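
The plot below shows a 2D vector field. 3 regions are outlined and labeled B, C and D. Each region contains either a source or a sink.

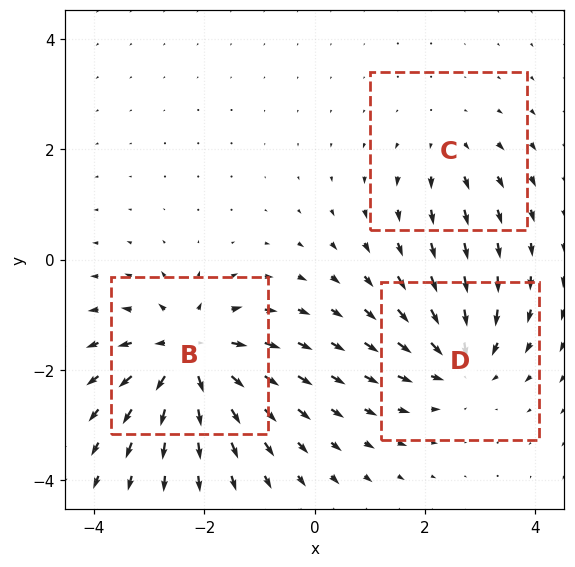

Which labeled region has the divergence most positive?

Divergence at each region's feature centre — B: about +5, C: about +2, D: about -4. Region B is most positive.

B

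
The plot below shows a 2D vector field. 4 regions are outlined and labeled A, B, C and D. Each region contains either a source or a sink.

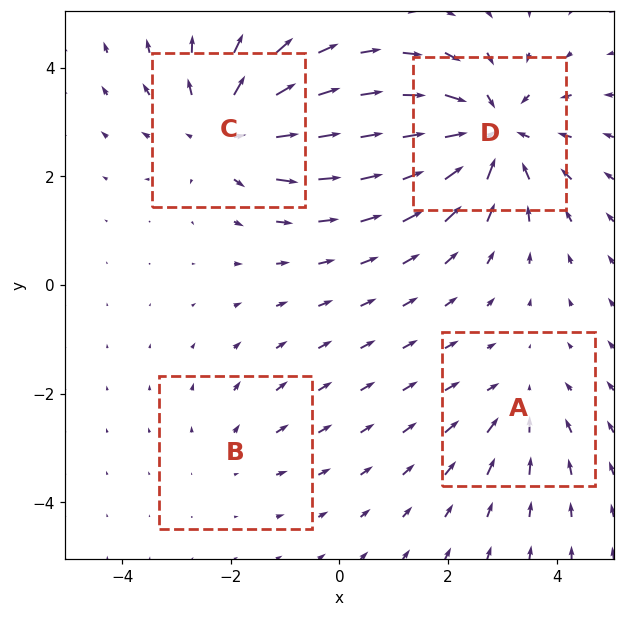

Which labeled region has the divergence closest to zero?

Divergence at each region's feature centre — A: about -3, B: about +2, C: about +4, D: about -6. Region B is closest to zero.

B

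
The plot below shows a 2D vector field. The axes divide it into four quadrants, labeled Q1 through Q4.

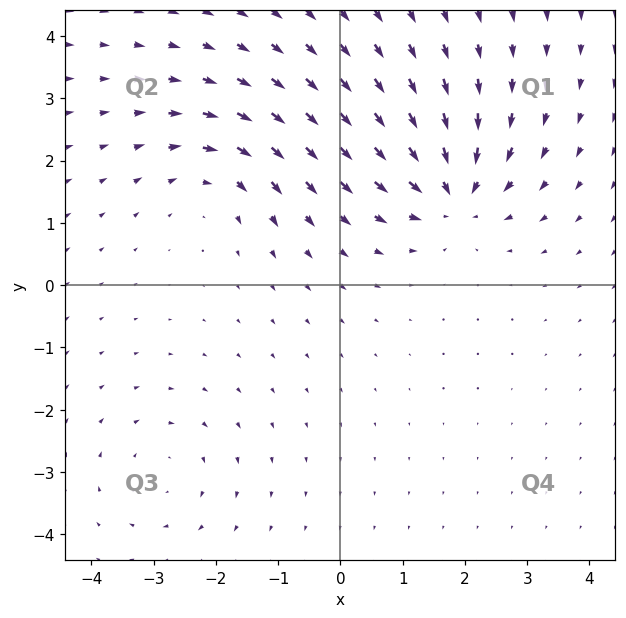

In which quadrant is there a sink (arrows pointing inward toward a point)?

The sink sits at approximately (1.8, 1.5), which lies in quadrant Q1. The divergence there is about -6, negative as expected for a sink.

Q1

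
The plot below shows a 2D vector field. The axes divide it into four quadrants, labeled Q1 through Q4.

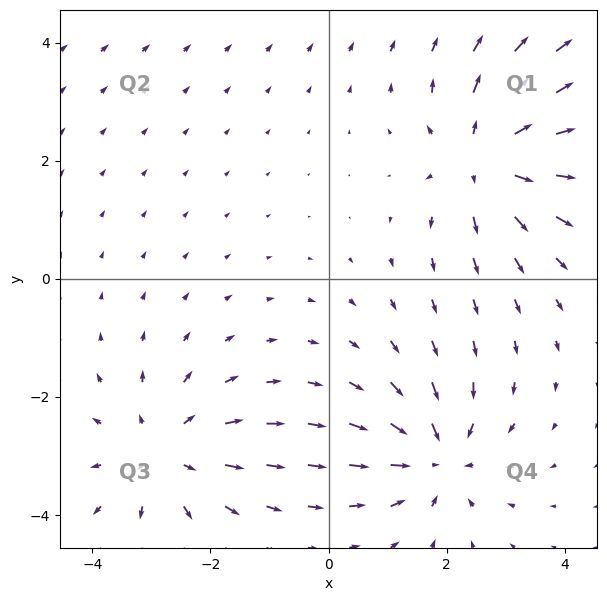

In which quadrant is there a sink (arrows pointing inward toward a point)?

Q4

The sink sits at approximately (1.8, -3.0), which lies in quadrant Q4. The divergence there is about -4, negative as expected for a sink.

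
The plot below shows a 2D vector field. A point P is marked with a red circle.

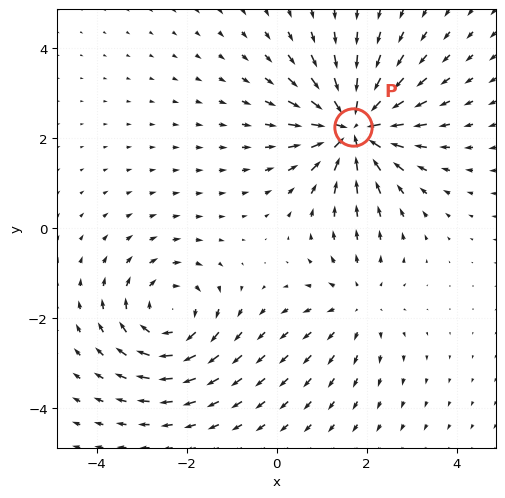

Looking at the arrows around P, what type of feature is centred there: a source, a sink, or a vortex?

At P (1.7, 2.2) the arrows converge inward. Divergence about -7, curl ≈0 — negative divergence with near-zero curl is a sink.

sink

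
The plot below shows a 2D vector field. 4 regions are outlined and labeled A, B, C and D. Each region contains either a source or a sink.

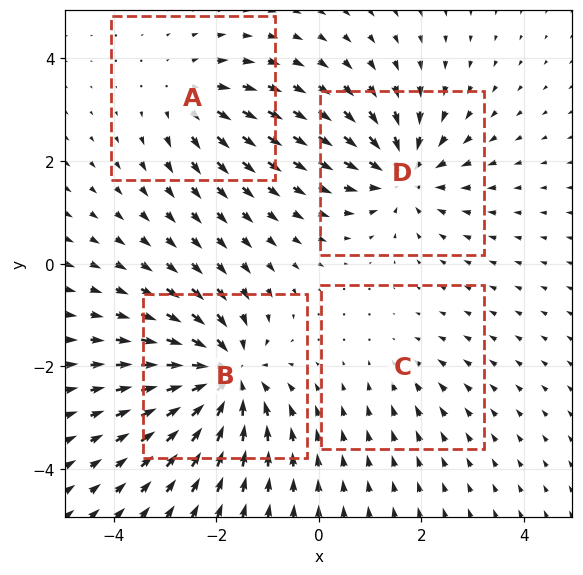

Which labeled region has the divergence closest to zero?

Divergence at each region's feature centre — A: about +4, B: about -7, C: about -2, D: about -6. Region C is closest to zero.

C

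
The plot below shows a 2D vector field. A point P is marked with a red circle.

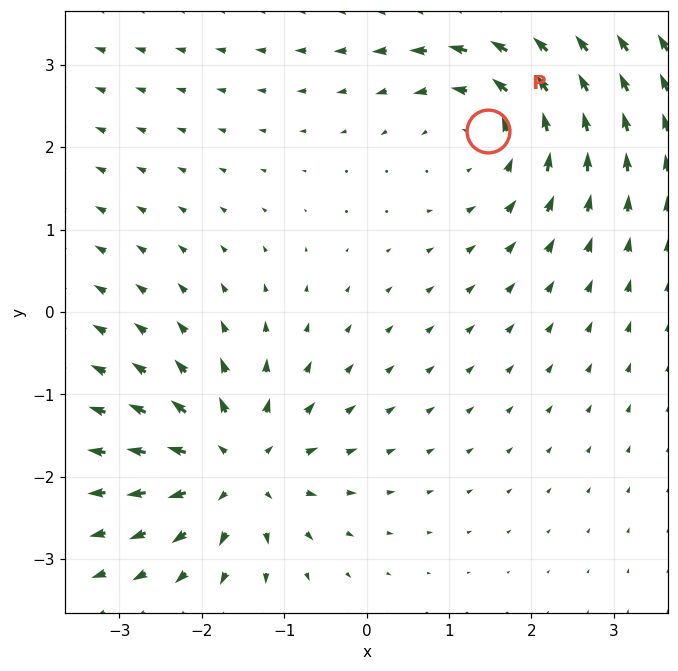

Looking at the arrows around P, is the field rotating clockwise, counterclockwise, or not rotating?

counterclockwise

Near P at (1.5, 2.2) the arrows circulate counterclockwise. The curl (z-component) there is about +3; positive curl means counterclockwise rotation.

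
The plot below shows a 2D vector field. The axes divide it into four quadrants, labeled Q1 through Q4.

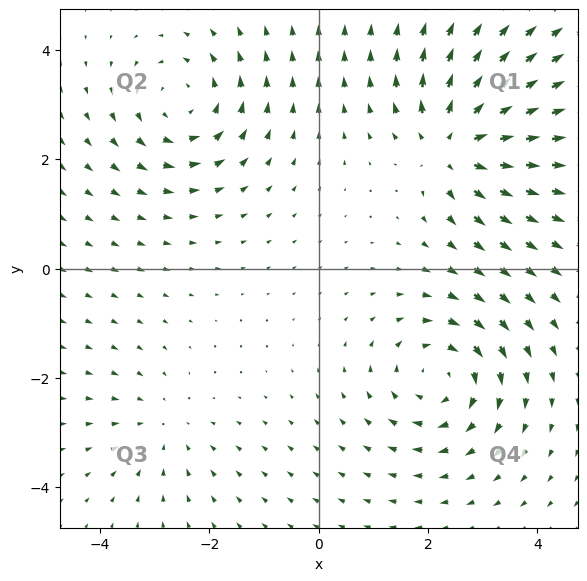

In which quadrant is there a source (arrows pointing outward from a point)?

The source sits at approximately (2.5, 2.3), which lies in quadrant Q1. The divergence there is about +6, positive as expected for a source.

Q1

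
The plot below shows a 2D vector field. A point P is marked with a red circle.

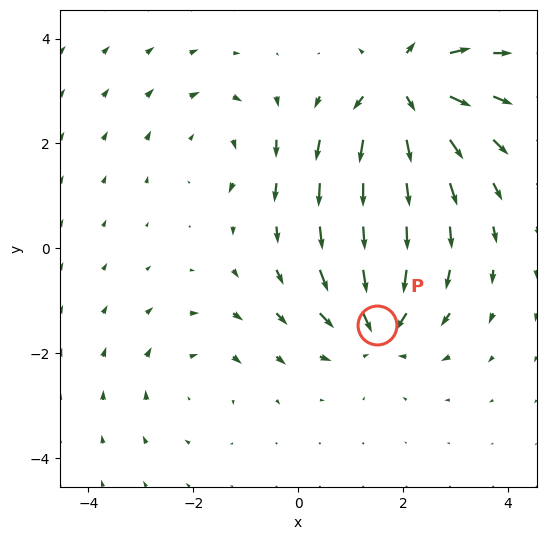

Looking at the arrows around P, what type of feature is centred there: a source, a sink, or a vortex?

At P (1.5, -1.5) the arrows converge inward. Divergence about -5, curl ≈0 — negative divergence with near-zero curl is a sink.

sink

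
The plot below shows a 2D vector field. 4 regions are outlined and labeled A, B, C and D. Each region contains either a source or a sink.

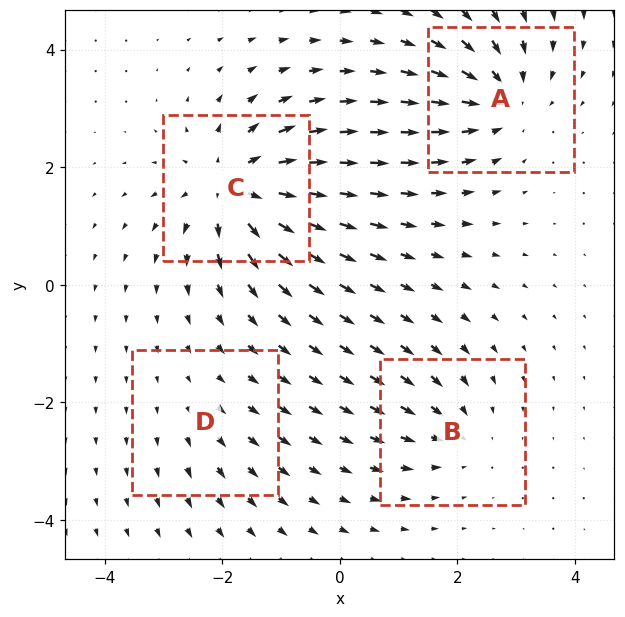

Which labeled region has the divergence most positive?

Divergence at each region's feature centre — A: about -6, B: about -4, C: about +7, D: about +2. Region C is most positive.

C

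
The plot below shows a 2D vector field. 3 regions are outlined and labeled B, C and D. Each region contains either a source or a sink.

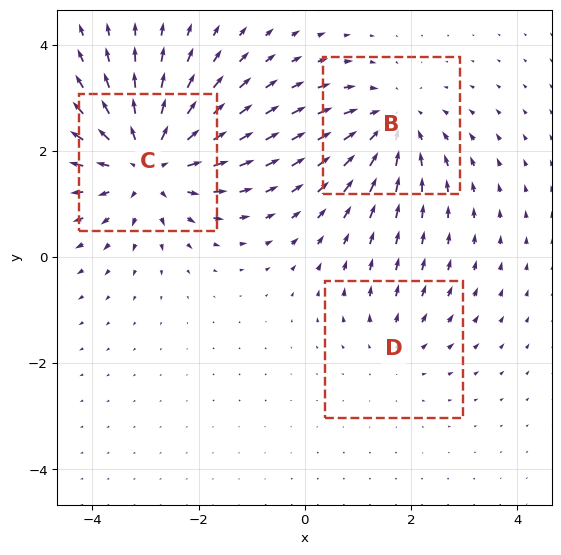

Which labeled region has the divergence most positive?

Divergence at each region's feature centre — B: about -3, C: about +4, D: about +2. Region C is most positive.

C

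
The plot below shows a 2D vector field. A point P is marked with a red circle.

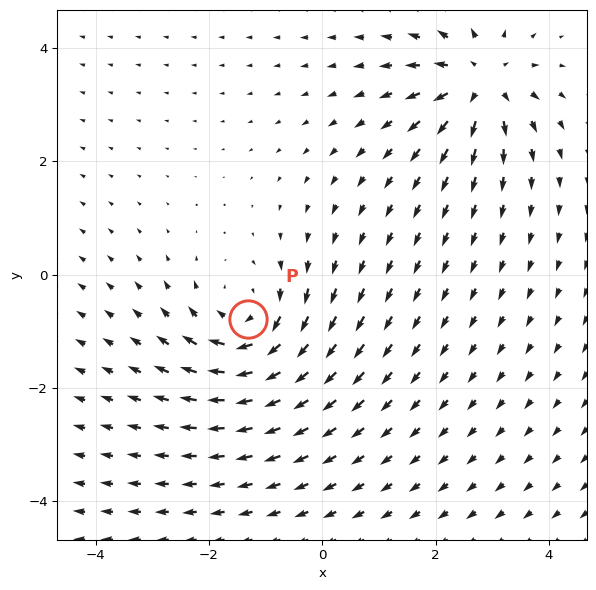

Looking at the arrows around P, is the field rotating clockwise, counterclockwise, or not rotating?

clockwise

Near P at (-1.3, -0.8) the arrows circulate clockwise. The curl (z-component) there is about -5; negative curl means clockwise rotation.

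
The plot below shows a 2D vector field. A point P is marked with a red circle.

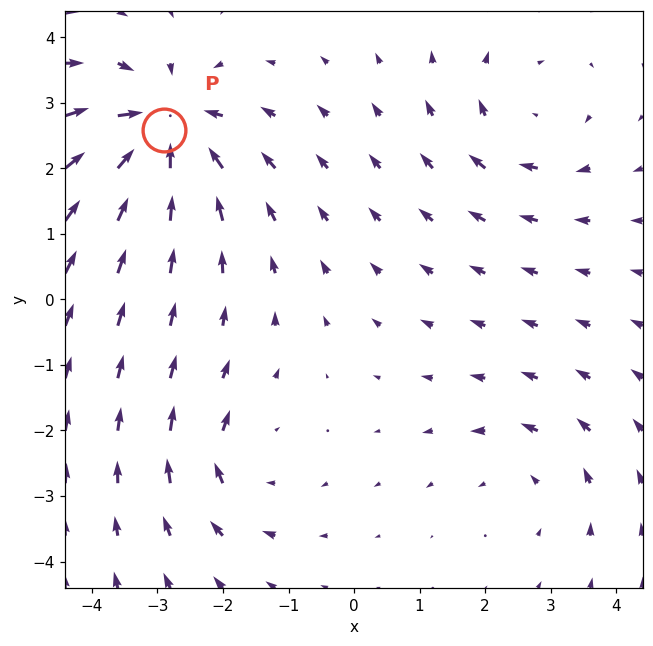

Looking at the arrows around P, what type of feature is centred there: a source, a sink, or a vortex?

At P (-2.9, 2.6) the arrows converge inward. Divergence about -7, curl ≈0 — negative divergence with near-zero curl is a sink.

sink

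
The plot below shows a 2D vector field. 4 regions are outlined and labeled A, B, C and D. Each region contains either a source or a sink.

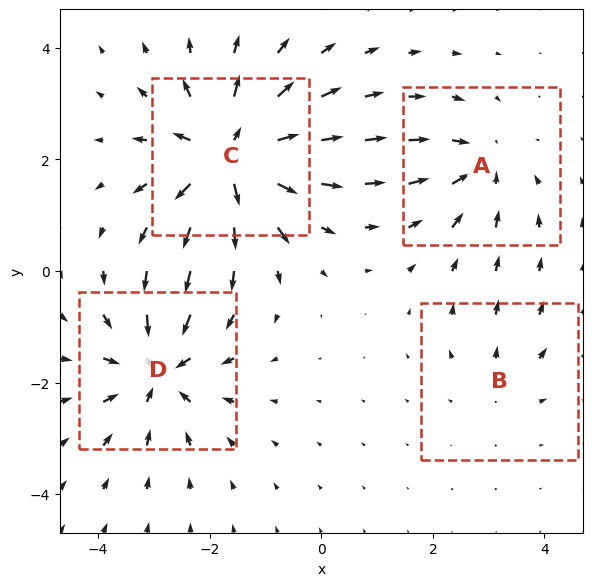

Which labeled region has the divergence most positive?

C

Divergence at each region's feature centre — A: about -4, B: about +2, C: about +8, D: about -6. Region C is most positive.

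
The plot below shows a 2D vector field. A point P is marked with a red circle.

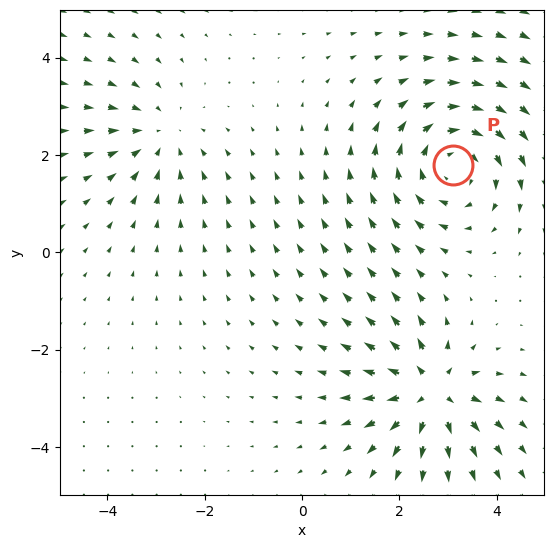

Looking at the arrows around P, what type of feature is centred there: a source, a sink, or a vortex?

At P (3.1, 1.8) the arrows circulate clockwise. Divergence ≈0, curl about -3 — near-zero divergence with nonzero curl is a vortex.

vortex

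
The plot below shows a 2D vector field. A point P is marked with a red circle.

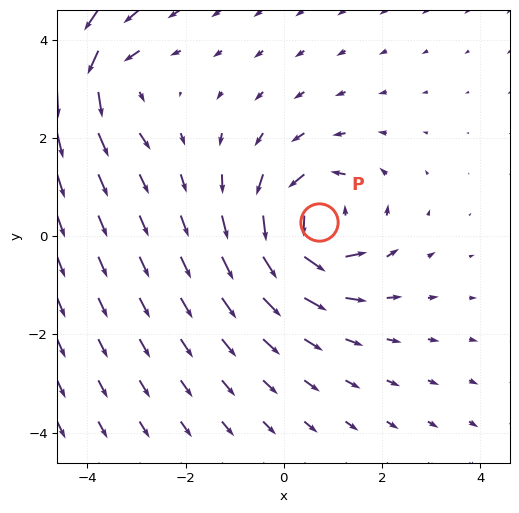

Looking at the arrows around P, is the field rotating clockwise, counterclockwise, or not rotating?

Near P at (0.7, 0.3) the arrows circulate counterclockwise. The curl (z-component) there is about +5; positive curl means counterclockwise rotation.

counterclockwise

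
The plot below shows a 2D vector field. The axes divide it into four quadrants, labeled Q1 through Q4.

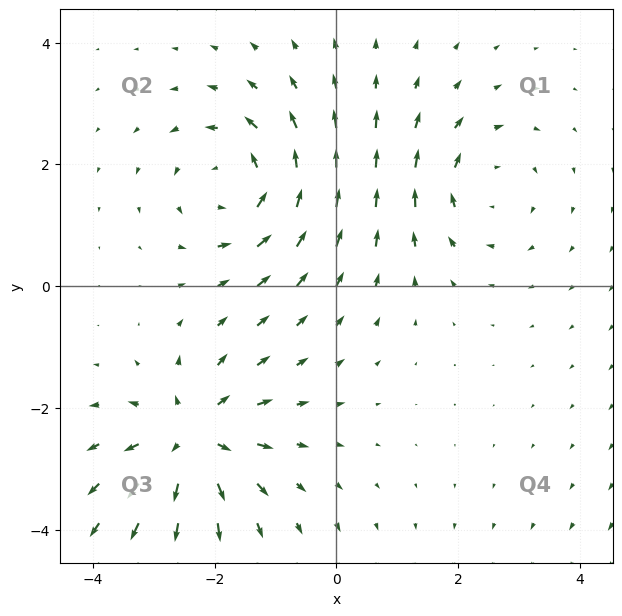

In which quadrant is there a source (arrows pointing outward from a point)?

Q3

The source sits at approximately (-2.4, -2.5), which lies in quadrant Q3. The divergence there is about +5, positive as expected for a source.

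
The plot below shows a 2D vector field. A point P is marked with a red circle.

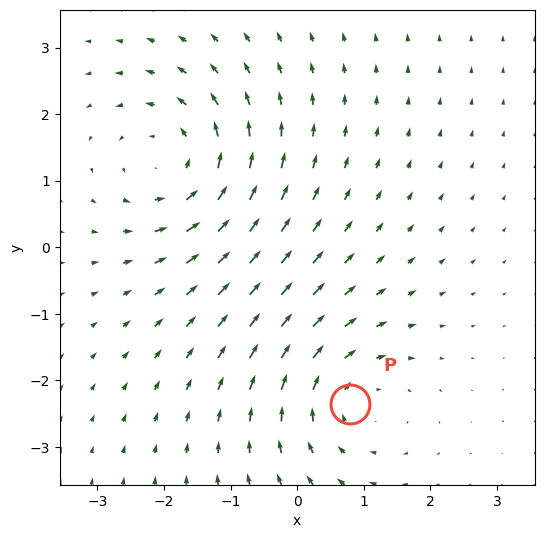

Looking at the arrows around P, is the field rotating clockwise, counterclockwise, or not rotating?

Near P at (0.8, -2.4) the arrows circulate clockwise. The curl (z-component) there is about -4; negative curl means clockwise rotation.

clockwise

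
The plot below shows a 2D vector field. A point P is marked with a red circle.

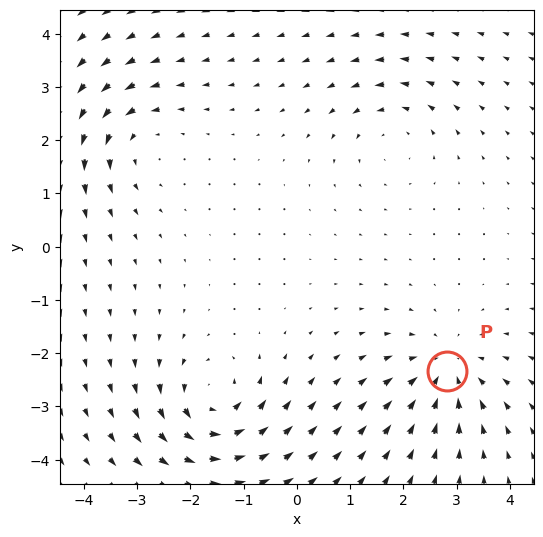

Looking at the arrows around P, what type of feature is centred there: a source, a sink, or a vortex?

At P (2.8, -2.3) the arrows converge inward. Divergence about -5, curl ≈0 — negative divergence with near-zero curl is a sink.

sink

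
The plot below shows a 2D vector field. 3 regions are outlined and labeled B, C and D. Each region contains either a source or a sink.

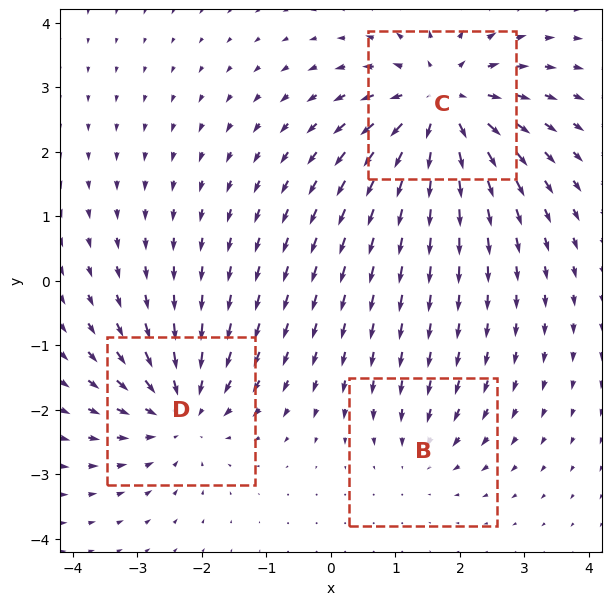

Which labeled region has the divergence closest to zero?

Divergence at each region's feature centre — B: about -2, C: about +5, D: about -4. Region B is closest to zero.

B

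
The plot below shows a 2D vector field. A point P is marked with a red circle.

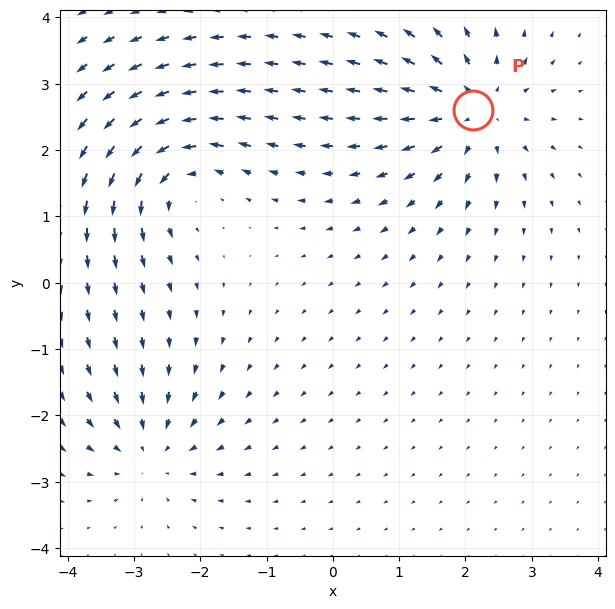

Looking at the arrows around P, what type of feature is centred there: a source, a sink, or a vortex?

source

At P (2.1, 2.6) the arrows spread outward. Divergence about +5, curl ≈0 — positive divergence with near-zero curl is a source.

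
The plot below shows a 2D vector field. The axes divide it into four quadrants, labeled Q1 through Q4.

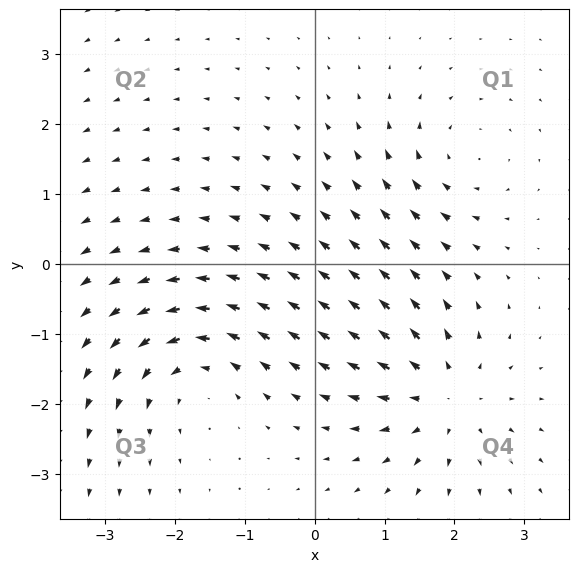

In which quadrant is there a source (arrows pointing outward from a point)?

Q4

The source sits at approximately (1.9, -1.9), which lies in quadrant Q4. The divergence there is about +6, positive as expected for a source.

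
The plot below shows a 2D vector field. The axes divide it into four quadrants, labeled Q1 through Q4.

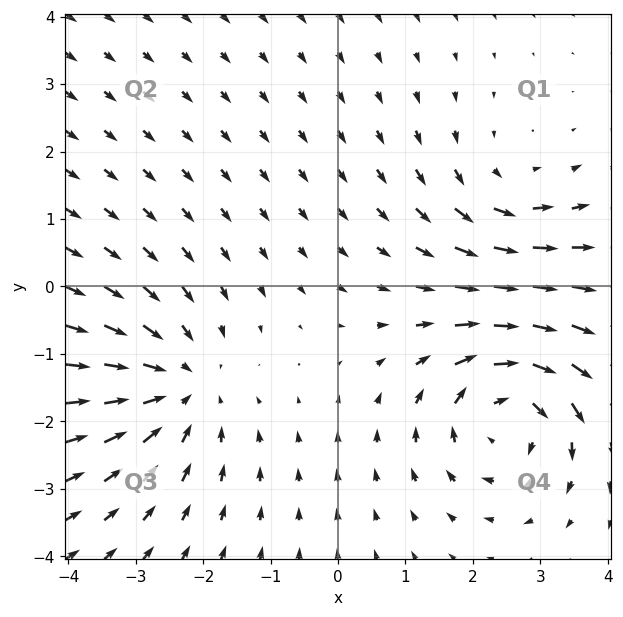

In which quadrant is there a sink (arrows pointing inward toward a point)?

Q3

The sink sits at approximately (-2.4, -1.5), which lies in quadrant Q3. The divergence there is about -3, negative as expected for a sink.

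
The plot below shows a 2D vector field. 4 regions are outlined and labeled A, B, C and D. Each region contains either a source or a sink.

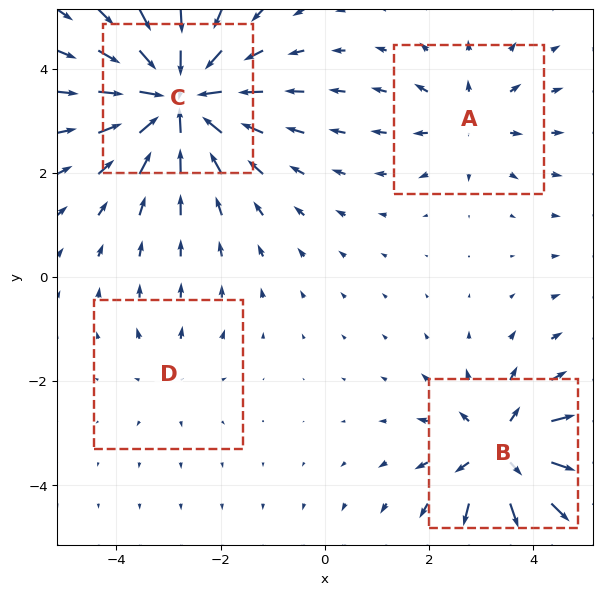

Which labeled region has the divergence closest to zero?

Divergence at each region's feature centre — A: about +4, B: about +6, C: about -8, D: about +2. Region D is closest to zero.

D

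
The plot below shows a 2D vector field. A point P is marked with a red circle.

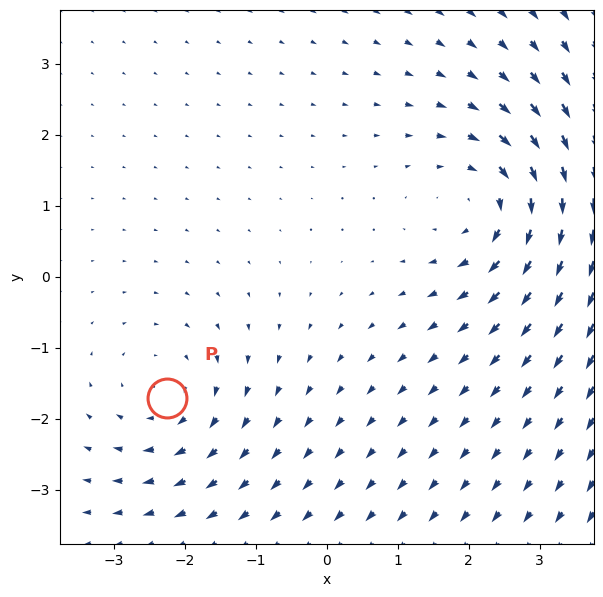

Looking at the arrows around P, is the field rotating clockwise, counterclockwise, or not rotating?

Near P at (-2.2, -1.7) the arrows circulate clockwise. The curl (z-component) there is about -3; negative curl means clockwise rotation.

clockwise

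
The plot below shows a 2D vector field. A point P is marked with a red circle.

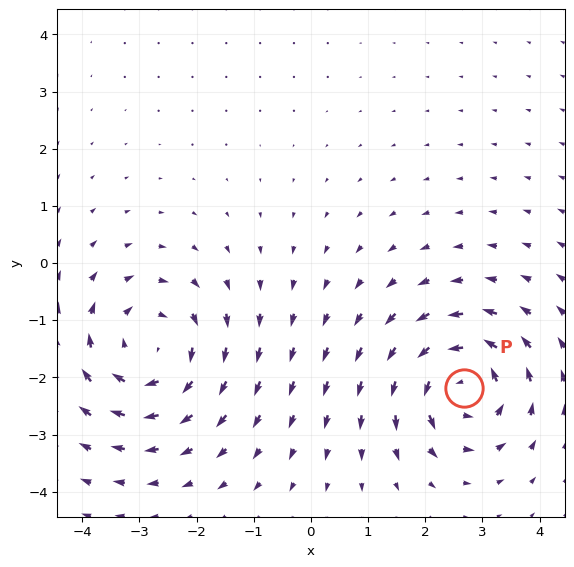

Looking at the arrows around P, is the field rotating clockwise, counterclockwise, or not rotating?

Near P at (2.7, -2.2) the arrows circulate counterclockwise. The curl (z-component) there is about +6; positive curl means counterclockwise rotation.

counterclockwise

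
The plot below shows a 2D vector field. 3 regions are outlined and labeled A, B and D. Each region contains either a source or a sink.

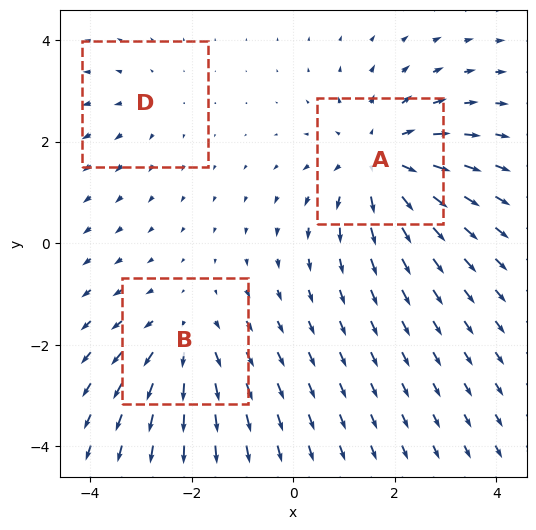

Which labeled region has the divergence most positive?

Divergence at each region's feature centre — A: about +4, B: about +3, D: about +2. Region A is most positive.

A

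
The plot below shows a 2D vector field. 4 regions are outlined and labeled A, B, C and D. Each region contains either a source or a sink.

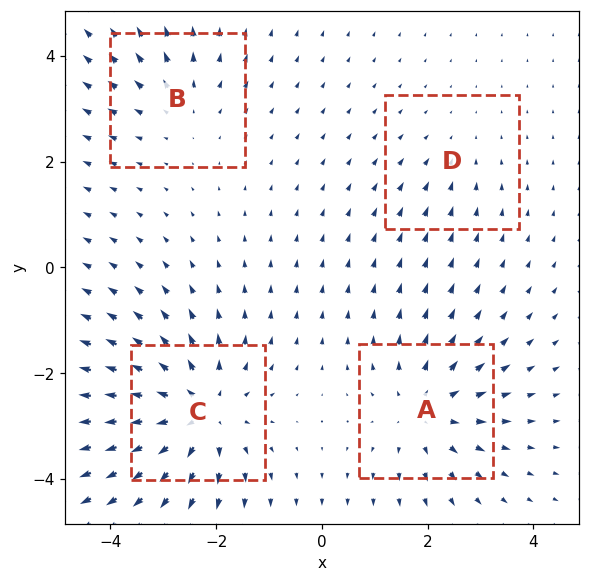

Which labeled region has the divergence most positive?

Divergence at each region's feature centre — A: about +5, B: about +3, C: about +7, D: about -2. Region C is most positive.

C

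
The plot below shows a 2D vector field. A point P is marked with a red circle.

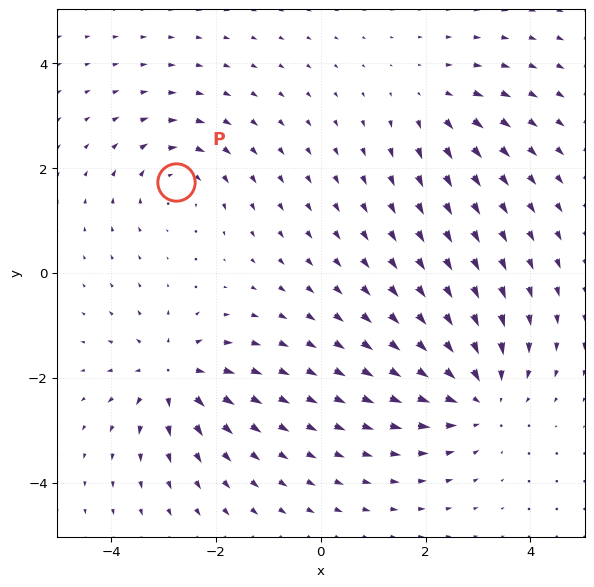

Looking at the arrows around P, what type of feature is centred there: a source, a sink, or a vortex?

At P (-2.8, 1.7) the arrows circulate clockwise. Divergence ≈0, curl about -4 — near-zero divergence with nonzero curl is a vortex.

vortex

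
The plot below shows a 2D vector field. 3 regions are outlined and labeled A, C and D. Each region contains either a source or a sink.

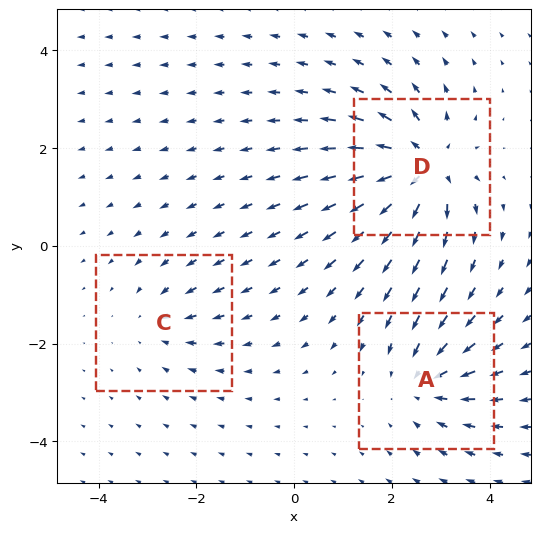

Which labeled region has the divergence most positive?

D

Divergence at each region's feature centre — A: about -3, C: about -2, D: about +5. Region D is most positive.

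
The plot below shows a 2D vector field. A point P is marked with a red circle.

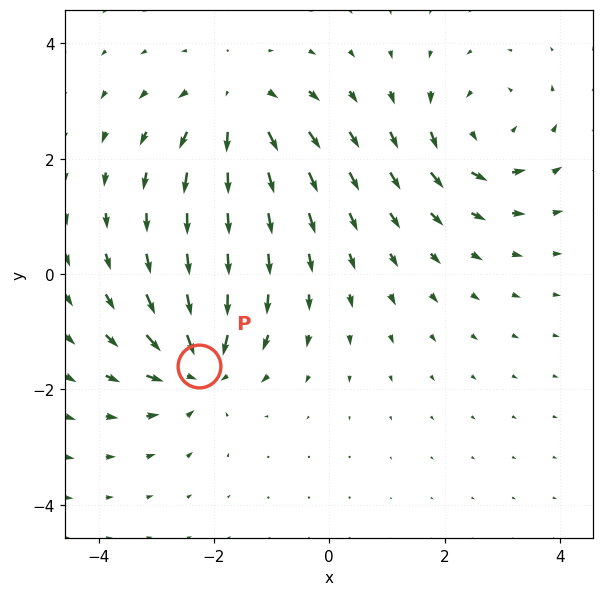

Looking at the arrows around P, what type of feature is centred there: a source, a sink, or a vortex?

At P (-2.3, -1.6) the arrows converge inward. Divergence about -6, curl ≈0 — negative divergence with near-zero curl is a sink.

sink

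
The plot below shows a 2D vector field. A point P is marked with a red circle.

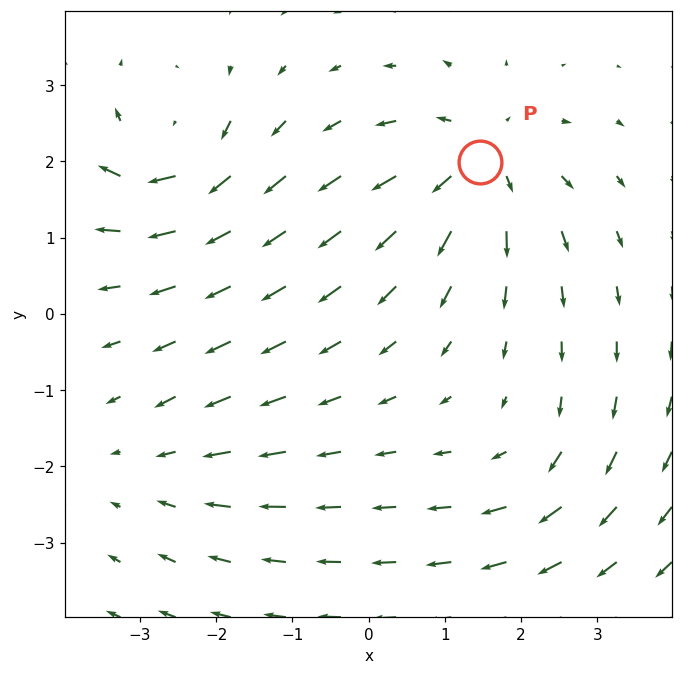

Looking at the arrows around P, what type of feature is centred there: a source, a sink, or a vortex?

At P (1.5, 2.0) the arrows spread outward. Divergence about +5, curl ≈0 — positive divergence with near-zero curl is a source.

source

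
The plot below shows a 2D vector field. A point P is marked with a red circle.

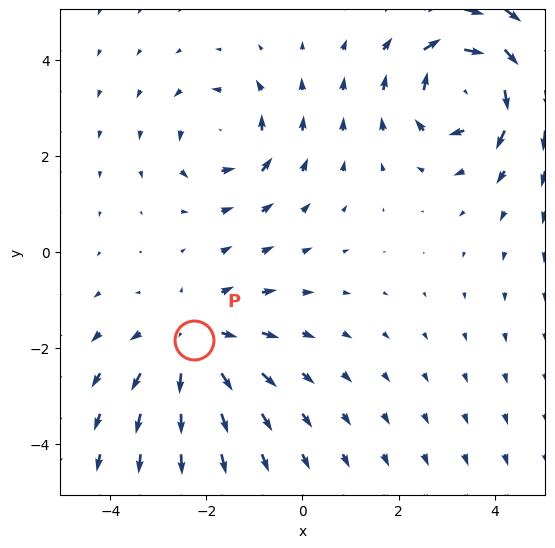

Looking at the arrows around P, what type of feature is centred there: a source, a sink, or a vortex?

At P (-2.3, -1.8) the arrows spread outward. Divergence about +3, curl ≈0 — positive divergence with near-zero curl is a source.

source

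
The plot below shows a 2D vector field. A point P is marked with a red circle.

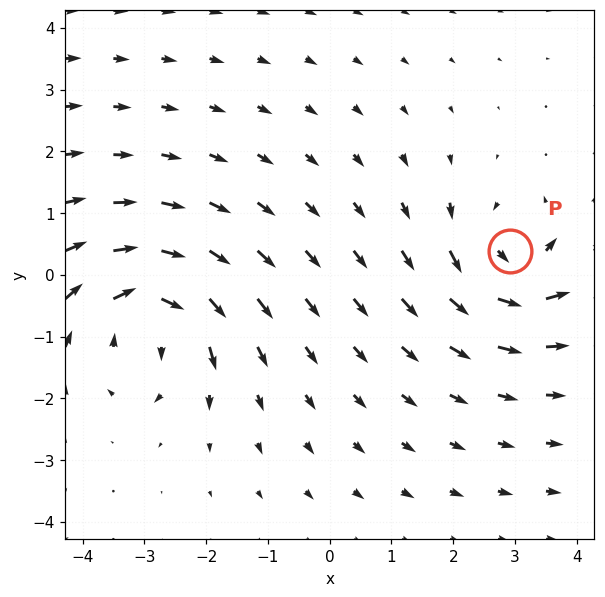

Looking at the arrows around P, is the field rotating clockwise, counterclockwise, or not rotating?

counterclockwise

Near P at (2.9, 0.4) the arrows circulate counterclockwise. The curl (z-component) there is about +5; positive curl means counterclockwise rotation.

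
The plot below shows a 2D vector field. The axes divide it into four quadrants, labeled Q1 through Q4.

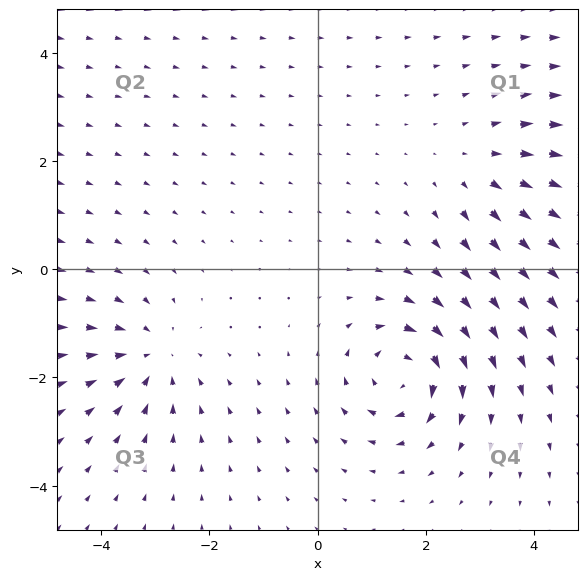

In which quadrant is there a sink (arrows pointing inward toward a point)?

Q3

The sink sits at approximately (-3.1, -1.6), which lies in quadrant Q3. The divergence there is about -3, negative as expected for a sink.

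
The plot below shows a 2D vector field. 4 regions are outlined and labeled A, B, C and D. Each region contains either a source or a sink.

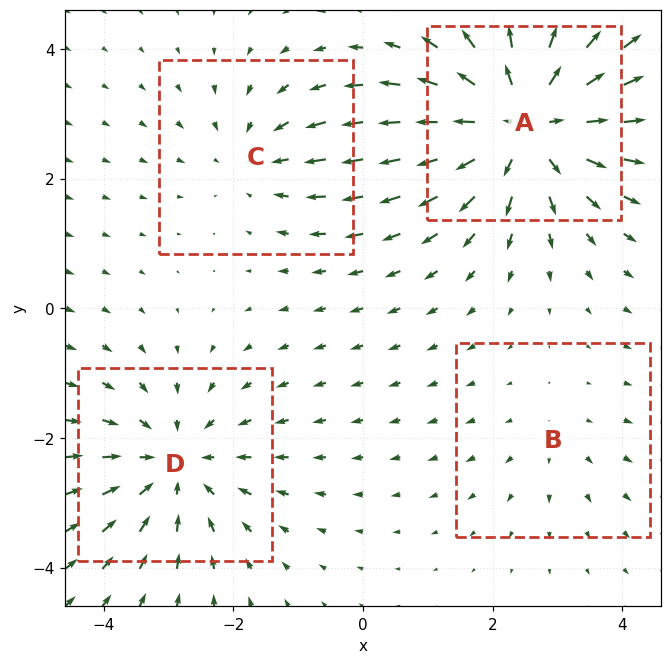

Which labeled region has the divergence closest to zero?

B

Divergence at each region's feature centre — A: about +6, B: about +2, C: about -3, D: about -4. Region B is closest to zero.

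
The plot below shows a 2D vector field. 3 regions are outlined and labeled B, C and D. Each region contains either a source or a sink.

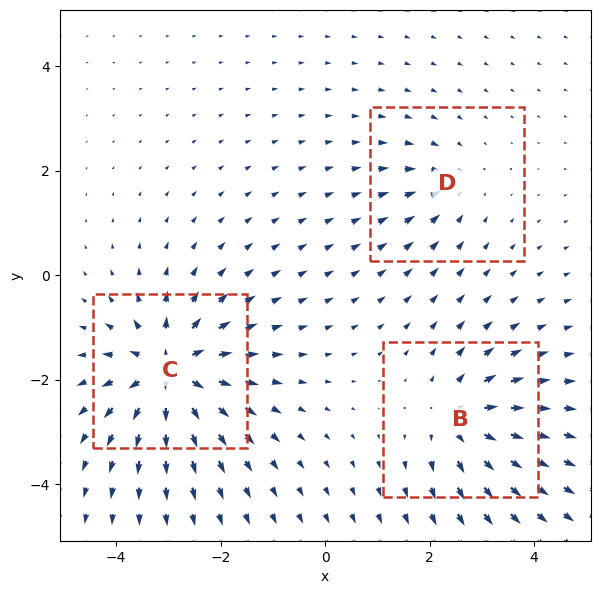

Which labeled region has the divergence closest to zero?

Divergence at each region's feature centre — B: about +4, C: about +6, D: about -2. Region D is closest to zero.

D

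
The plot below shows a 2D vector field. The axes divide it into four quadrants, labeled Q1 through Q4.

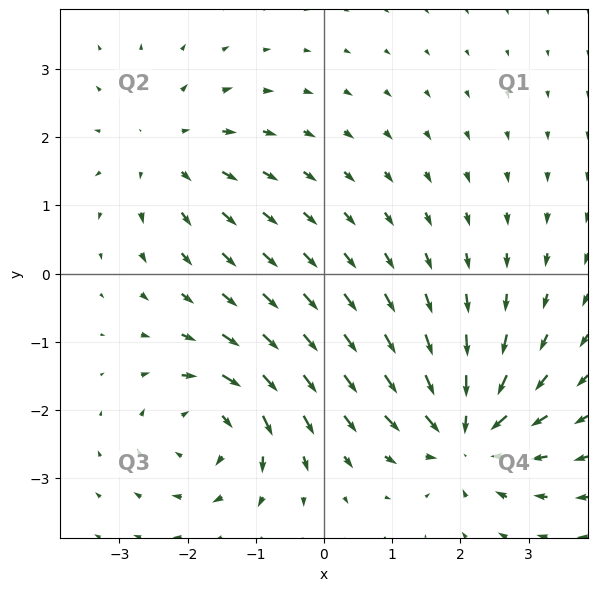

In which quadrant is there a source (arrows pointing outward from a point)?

Q2

The source sits at approximately (-2.3, 1.8), which lies in quadrant Q2. The divergence there is about +3, positive as expected for a source.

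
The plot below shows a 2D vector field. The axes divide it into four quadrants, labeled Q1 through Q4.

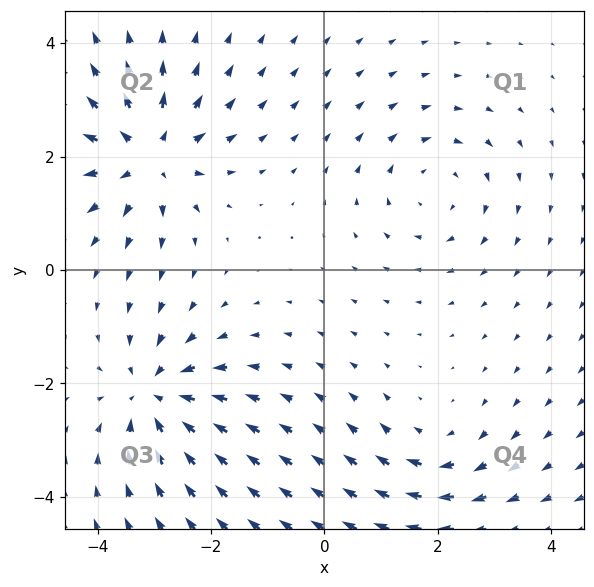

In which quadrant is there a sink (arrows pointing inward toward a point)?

Q3

The sink sits at approximately (-3.0, -2.2), which lies in quadrant Q3. The divergence there is about -5, negative as expected for a sink.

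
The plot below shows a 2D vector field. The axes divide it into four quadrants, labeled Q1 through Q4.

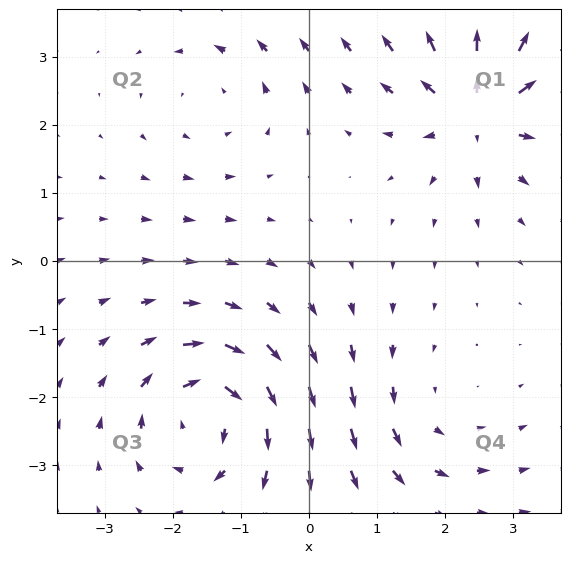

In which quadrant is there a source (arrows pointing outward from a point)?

The source sits at approximately (2.5, 2.2), which lies in quadrant Q1. The divergence there is about +6, positive as expected for a source.

Q1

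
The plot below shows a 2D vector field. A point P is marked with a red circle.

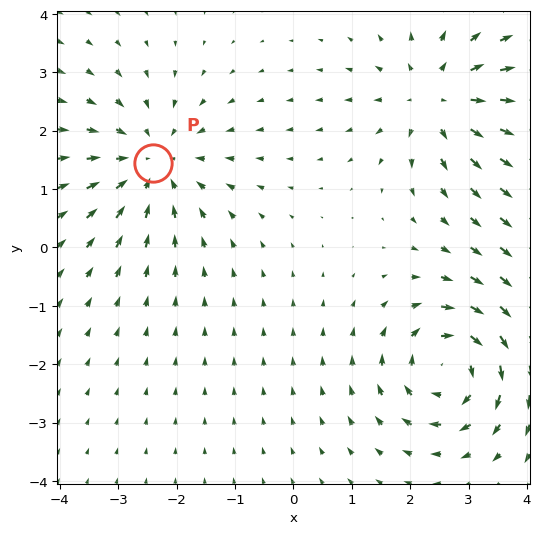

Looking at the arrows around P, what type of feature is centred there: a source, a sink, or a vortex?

sink

At P (-2.4, 1.4) the arrows converge inward. Divergence about -4, curl ≈0 — negative divergence with near-zero curl is a sink.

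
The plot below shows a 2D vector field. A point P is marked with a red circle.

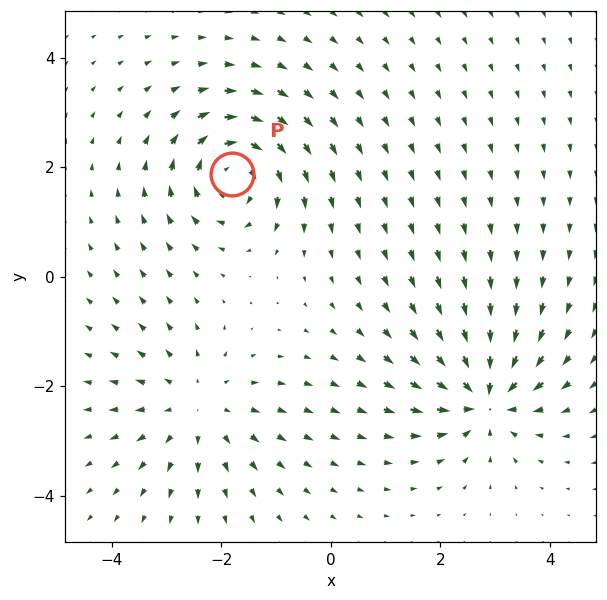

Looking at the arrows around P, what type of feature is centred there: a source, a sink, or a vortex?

vortex

At P (-1.8, 1.9) the arrows circulate clockwise. Divergence ≈0, curl about -7 — near-zero divergence with nonzero curl is a vortex.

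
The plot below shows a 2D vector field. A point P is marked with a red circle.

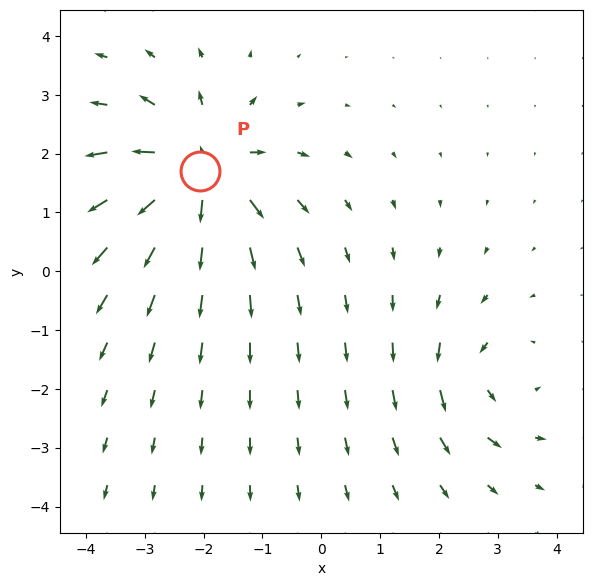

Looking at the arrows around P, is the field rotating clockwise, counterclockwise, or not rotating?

Near P at (-2.1, 1.7) the arrows show no circulation. The curl there is ≈0.

not rotating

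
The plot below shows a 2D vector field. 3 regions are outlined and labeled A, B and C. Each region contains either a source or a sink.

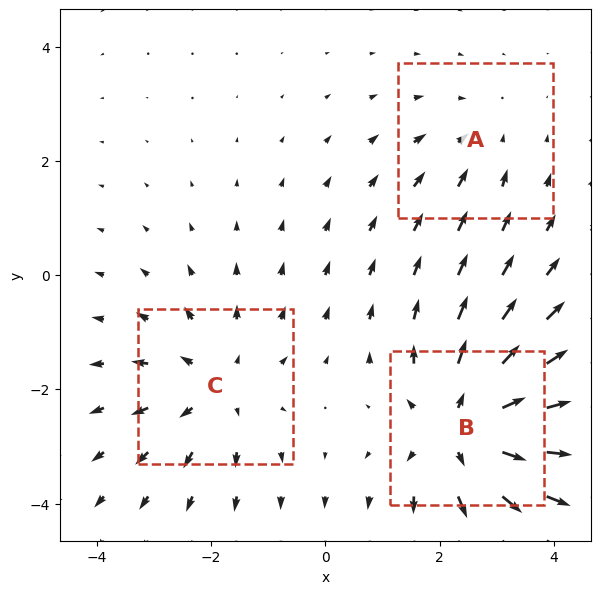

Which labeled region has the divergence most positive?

Divergence at each region's feature centre — A: about -2, B: about +4, C: about +3. Region B is most positive.

B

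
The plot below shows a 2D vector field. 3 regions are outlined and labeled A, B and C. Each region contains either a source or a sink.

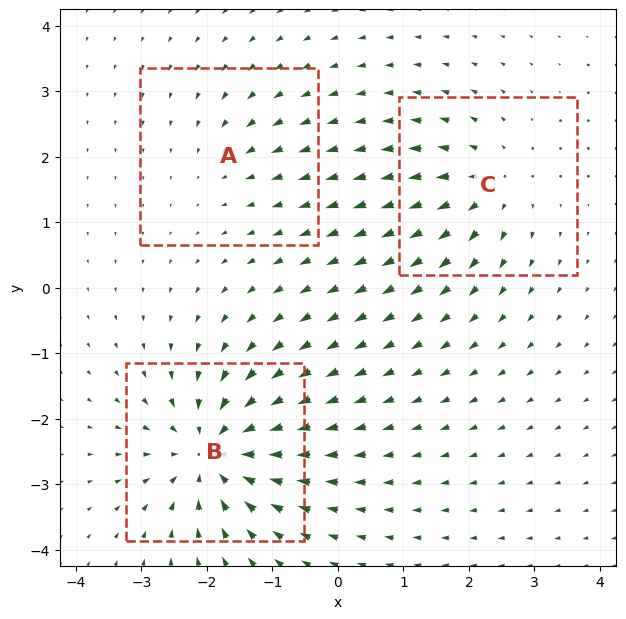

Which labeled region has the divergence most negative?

Divergence at each region's feature centre — A: about -2, B: about -6, C: about +4. Region B is most negative.

B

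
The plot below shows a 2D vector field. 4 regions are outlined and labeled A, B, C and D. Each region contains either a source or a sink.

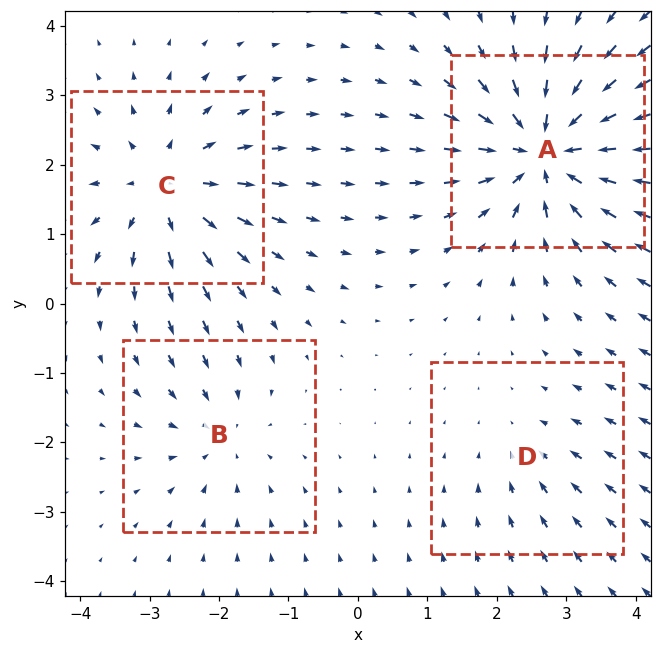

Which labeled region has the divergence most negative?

A

Divergence at each region's feature centre — A: about -8, B: about -3, C: about +5, D: about -2. Region A is most negative.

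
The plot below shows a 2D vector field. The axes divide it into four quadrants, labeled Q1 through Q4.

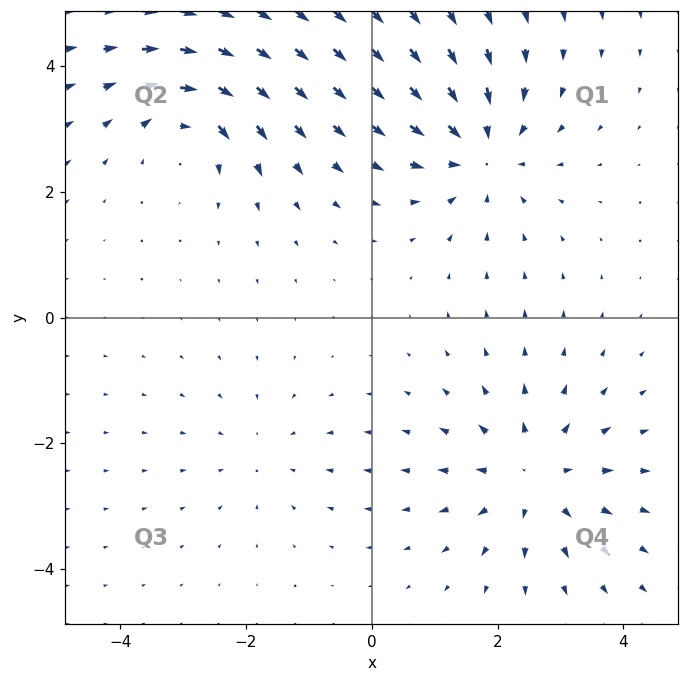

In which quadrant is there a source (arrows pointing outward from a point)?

Q4

The source sits at approximately (2.6, -2.5), which lies in quadrant Q4. The divergence there is about +4, positive as expected for a source.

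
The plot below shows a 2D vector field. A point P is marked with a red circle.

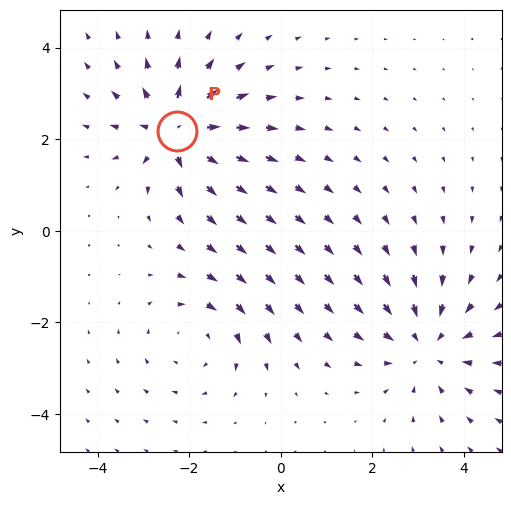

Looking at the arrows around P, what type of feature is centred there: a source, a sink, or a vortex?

source

At P (-2.3, 2.2) the arrows spread outward. Divergence about +6, curl ≈0 — positive divergence with near-zero curl is a source.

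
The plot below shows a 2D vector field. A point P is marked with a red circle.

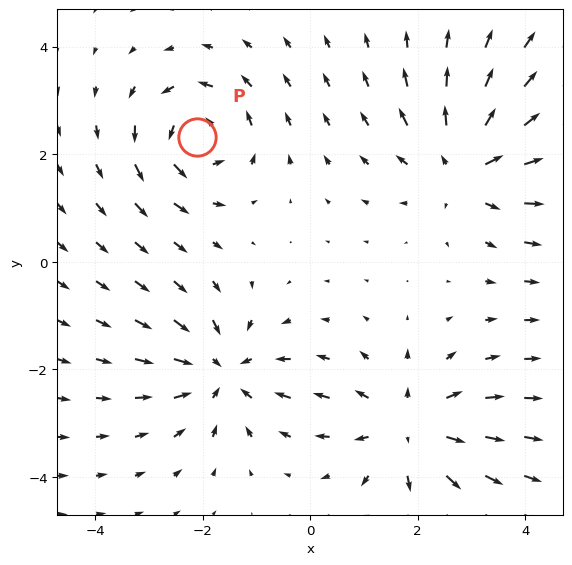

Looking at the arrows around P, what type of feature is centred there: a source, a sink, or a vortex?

vortex

At P (-2.1, 2.3) the arrows circulate counterclockwise. Divergence ≈0, curl about +5 — near-zero divergence with nonzero curl is a vortex.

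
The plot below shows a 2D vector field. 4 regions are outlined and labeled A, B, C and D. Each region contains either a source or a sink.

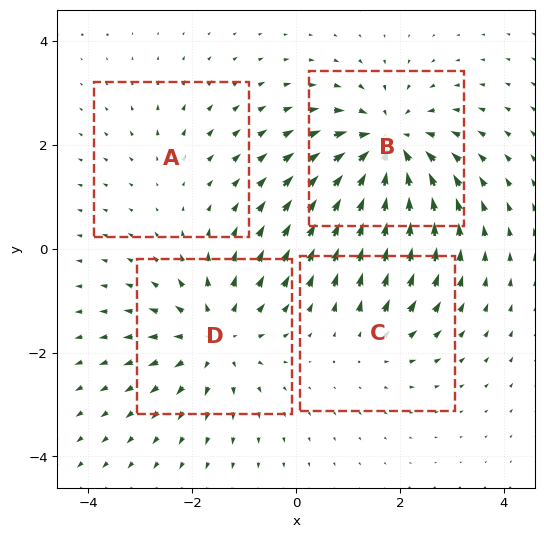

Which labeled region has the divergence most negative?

Divergence at each region's feature centre — A: about +2, B: about -7, C: about +3, D: about +5. Region B is most negative.

B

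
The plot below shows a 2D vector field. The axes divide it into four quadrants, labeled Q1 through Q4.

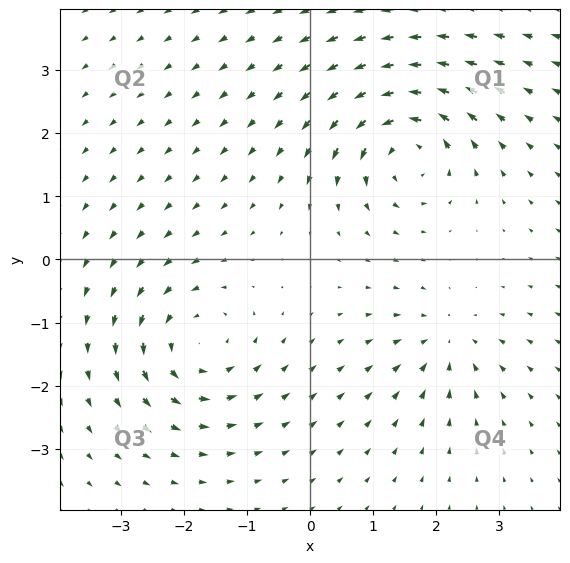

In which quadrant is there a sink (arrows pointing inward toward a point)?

The sink sits at approximately (2.2, -1.3), which lies in quadrant Q4. The divergence there is about -3, negative as expected for a sink.

Q4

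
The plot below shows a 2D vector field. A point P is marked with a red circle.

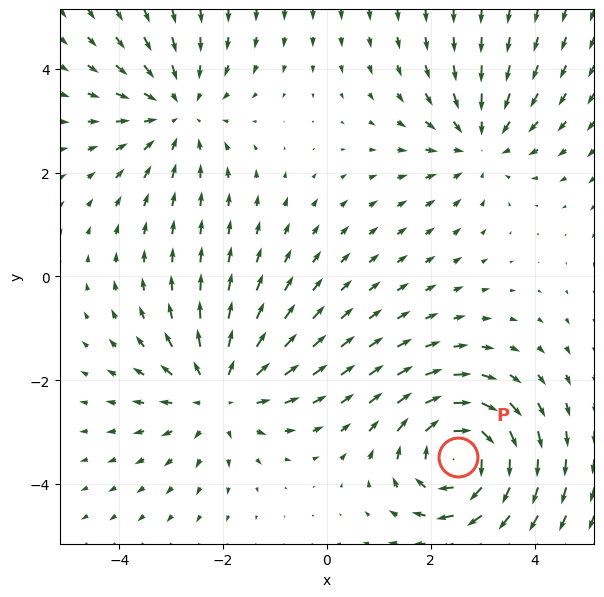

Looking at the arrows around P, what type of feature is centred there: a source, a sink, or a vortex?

At P (2.5, -3.5) the arrows circulate clockwise. Divergence ≈0, curl about -5 — near-zero divergence with nonzero curl is a vortex.

vortex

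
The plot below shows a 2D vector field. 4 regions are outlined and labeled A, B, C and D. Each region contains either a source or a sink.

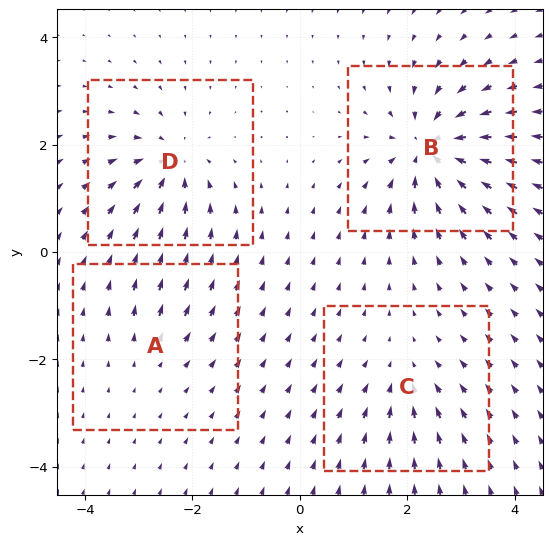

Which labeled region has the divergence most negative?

B

Divergence at each region's feature centre — A: about +3, B: about -9, C: about -4, D: about -6. Region B is most negative.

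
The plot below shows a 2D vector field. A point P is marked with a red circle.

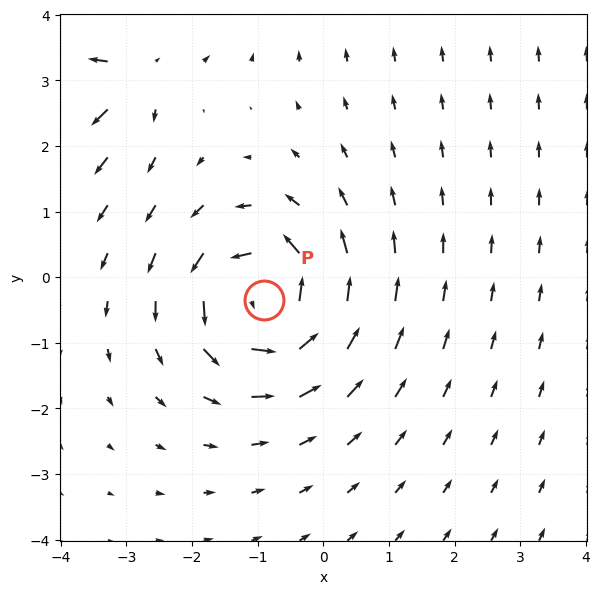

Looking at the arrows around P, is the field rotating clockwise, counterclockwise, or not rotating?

counterclockwise

Near P at (-0.9, -0.4) the arrows circulate counterclockwise. The curl (z-component) there is about +4; positive curl means counterclockwise rotation.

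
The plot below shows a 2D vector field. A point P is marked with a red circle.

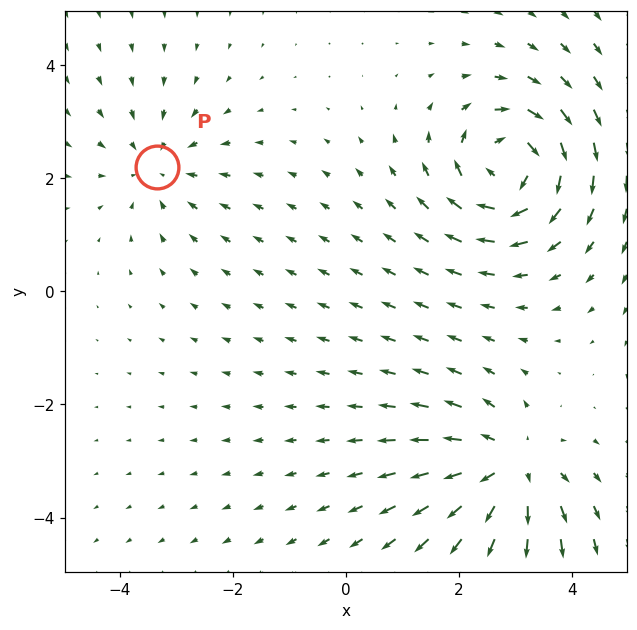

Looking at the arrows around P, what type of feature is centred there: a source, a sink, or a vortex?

At P (-3.3, 2.2) the arrows converge inward. Divergence about -3, curl ≈0 — negative divergence with near-zero curl is a sink.

sink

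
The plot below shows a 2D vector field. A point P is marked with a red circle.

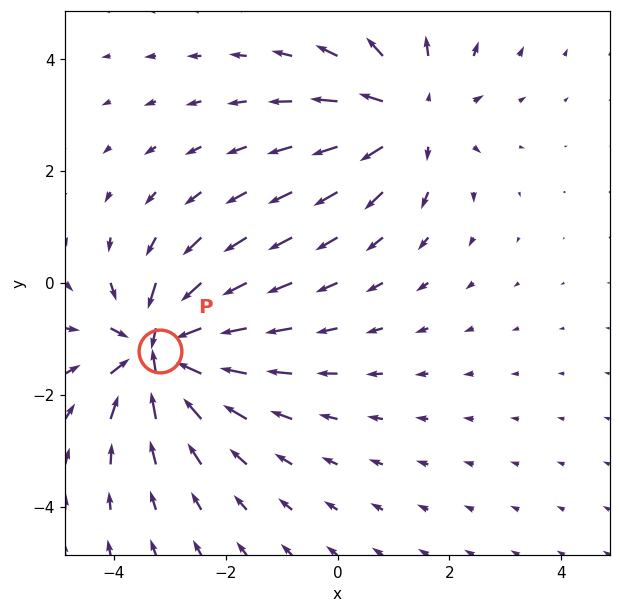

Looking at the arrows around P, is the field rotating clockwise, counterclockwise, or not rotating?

Near P at (-3.2, -1.2) the arrows show no circulation. The curl there is ≈0.

not rotating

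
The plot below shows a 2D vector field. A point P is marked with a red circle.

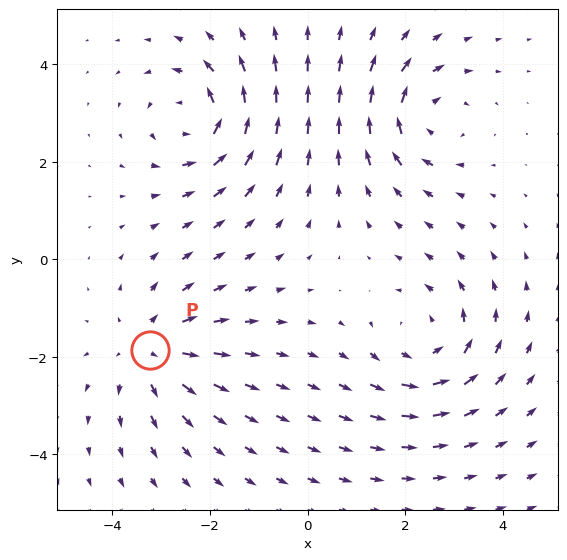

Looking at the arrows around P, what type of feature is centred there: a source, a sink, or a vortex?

source

At P (-3.2, -1.9) the arrows spread outward. Divergence about +3, curl ≈0 — positive divergence with near-zero curl is a source.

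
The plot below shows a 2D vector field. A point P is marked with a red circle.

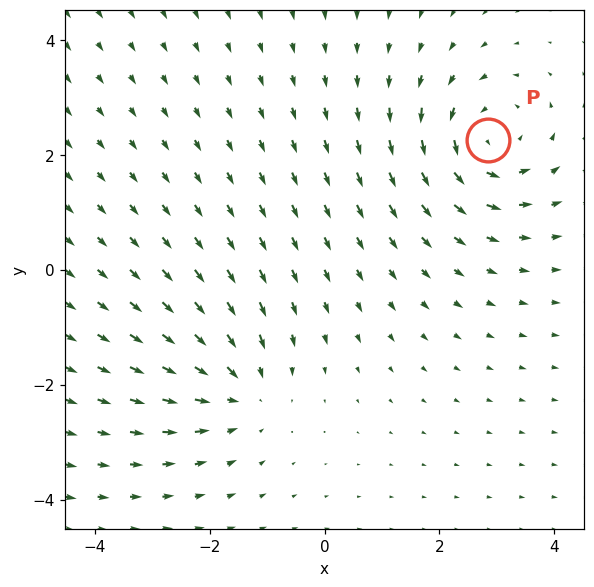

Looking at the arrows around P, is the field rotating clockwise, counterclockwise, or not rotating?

Near P at (2.9, 2.3) the arrows circulate counterclockwise. The curl (z-component) there is about +4; positive curl means counterclockwise rotation.

counterclockwise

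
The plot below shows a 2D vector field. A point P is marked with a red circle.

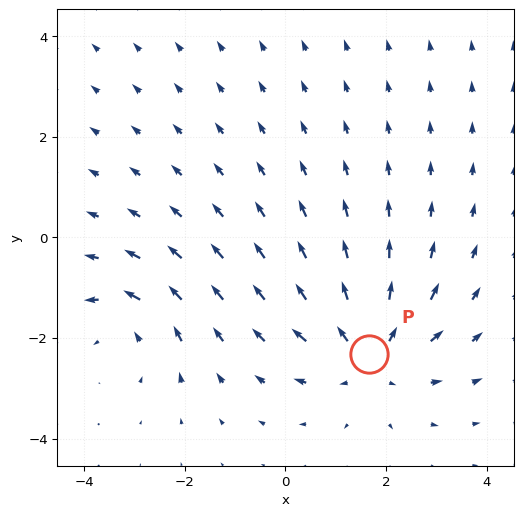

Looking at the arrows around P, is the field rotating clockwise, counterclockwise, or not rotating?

not rotating

Near P at (1.7, -2.3) the arrows show no circulation. The curl there is ≈0.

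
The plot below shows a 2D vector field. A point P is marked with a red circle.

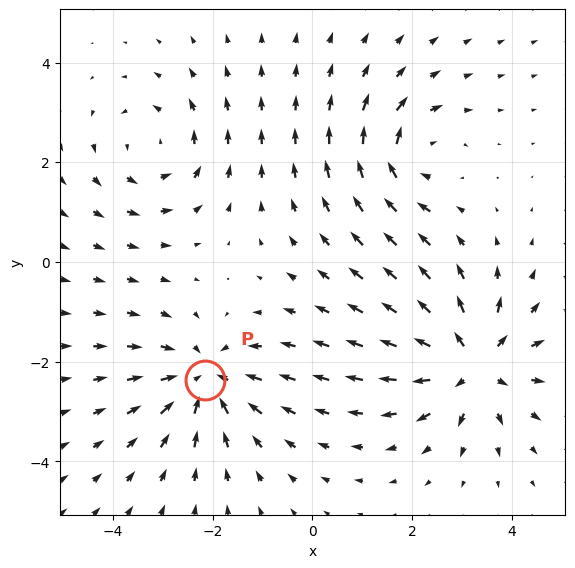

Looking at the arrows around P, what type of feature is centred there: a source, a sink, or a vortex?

sink

At P (-2.1, -2.4) the arrows converge inward. Divergence about -3, curl ≈0 — negative divergence with near-zero curl is a sink.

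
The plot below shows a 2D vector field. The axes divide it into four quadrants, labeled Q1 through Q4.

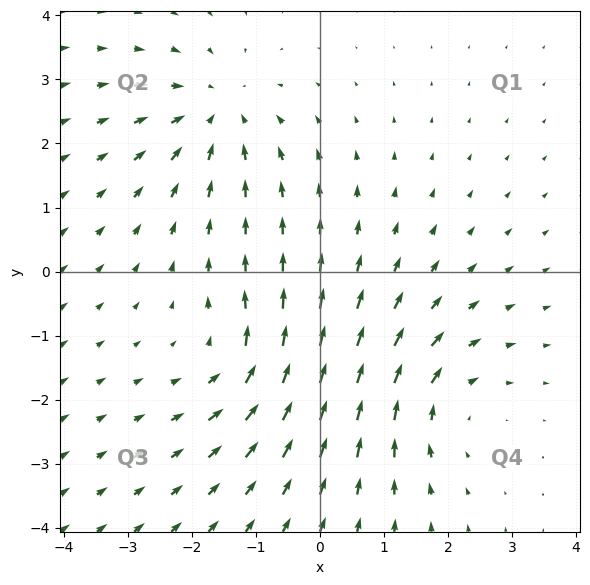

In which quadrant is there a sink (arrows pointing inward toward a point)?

The sink sits at approximately (-1.6, 2.5), which lies in quadrant Q2. The divergence there is about -4, negative as expected for a sink.

Q2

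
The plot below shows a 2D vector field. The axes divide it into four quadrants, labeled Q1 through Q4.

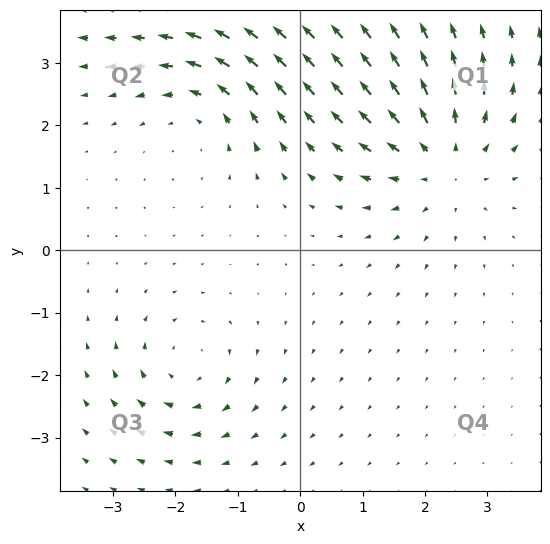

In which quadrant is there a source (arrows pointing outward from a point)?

The source sits at approximately (2.3, 1.4), which lies in quadrant Q1. The divergence there is about +4, positive as expected for a source.

Q1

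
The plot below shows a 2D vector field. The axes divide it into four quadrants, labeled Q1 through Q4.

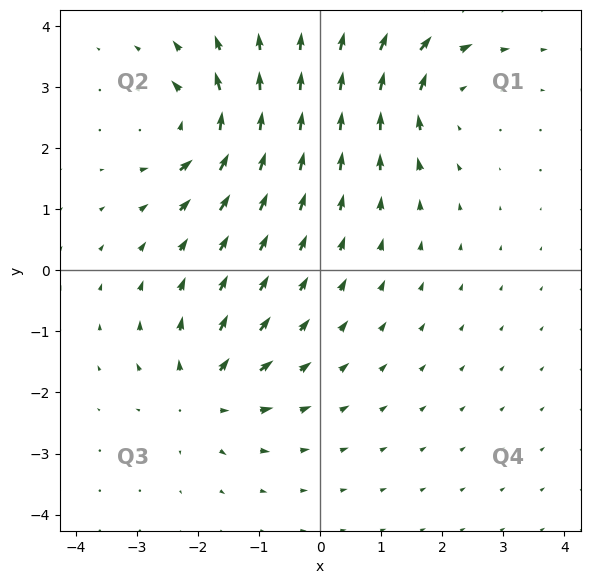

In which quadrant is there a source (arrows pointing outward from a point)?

Q3

The source sits at approximately (-1.9, -2.0), which lies in quadrant Q3. The divergence there is about +6, positive as expected for a source.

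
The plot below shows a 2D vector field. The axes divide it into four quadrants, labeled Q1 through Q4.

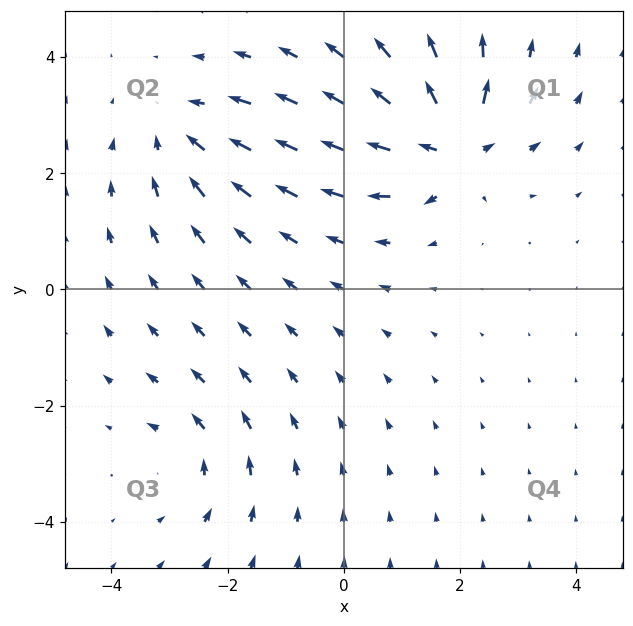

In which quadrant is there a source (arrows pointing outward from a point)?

The source sits at approximately (1.8, 2.5), which lies in quadrant Q1. The divergence there is about +7, positive as expected for a source.

Q1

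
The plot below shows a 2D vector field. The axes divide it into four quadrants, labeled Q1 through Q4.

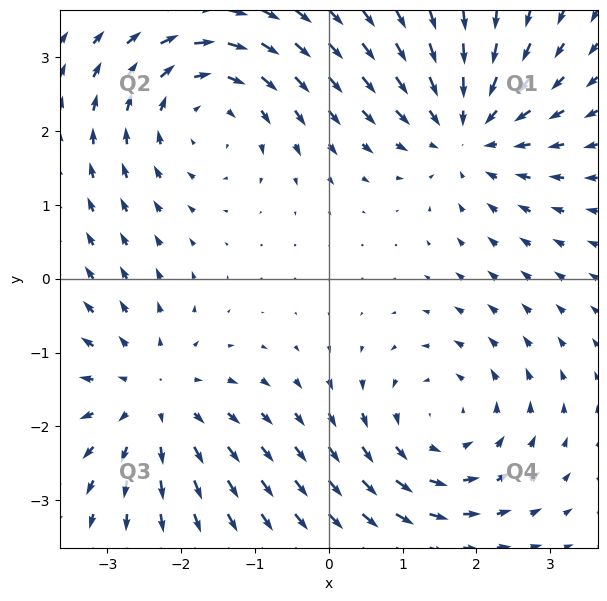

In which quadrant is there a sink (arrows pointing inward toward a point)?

Q1

The sink sits at approximately (1.9, 2.0), which lies in quadrant Q1. The divergence there is about -5, negative as expected for a sink.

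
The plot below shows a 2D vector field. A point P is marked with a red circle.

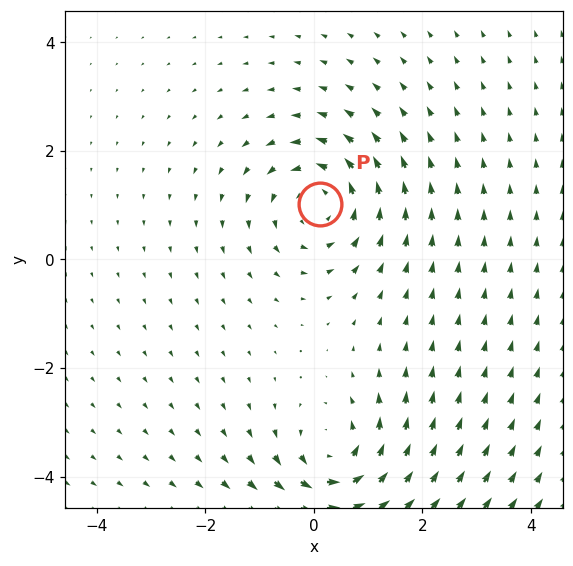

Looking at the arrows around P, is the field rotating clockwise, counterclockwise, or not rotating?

Near P at (0.1, 1.0) the arrows circulate counterclockwise. The curl (z-component) there is about +5; positive curl means counterclockwise rotation.

counterclockwise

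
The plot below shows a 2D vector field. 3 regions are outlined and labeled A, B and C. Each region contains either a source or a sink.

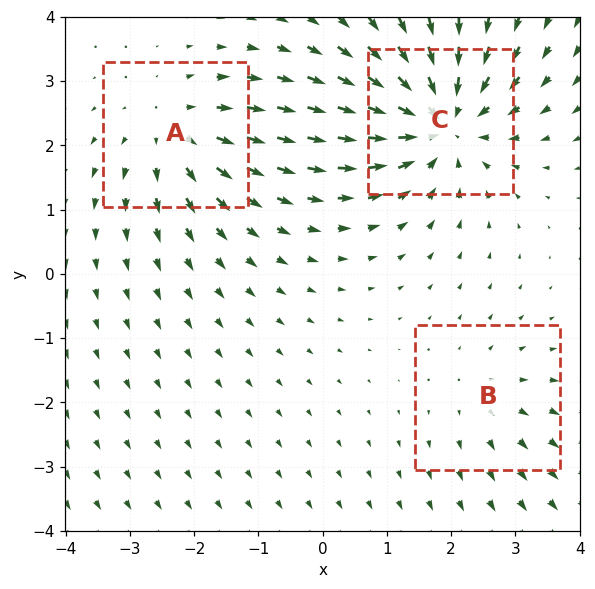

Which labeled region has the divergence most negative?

C

Divergence at each region's feature centre — A: about +3, B: about +2, C: about -5. Region C is most negative.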